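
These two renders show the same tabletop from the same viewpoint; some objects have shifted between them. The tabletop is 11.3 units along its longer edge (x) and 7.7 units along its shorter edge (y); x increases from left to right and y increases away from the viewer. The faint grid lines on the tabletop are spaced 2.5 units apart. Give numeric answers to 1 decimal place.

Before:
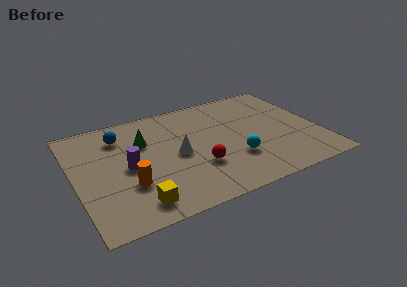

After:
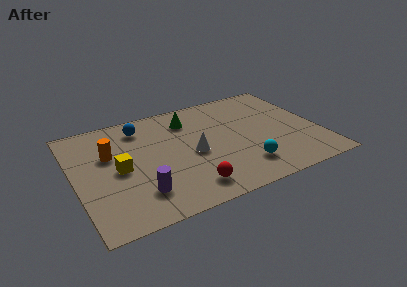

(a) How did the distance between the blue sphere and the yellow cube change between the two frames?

-1.9

The distance was about 4.8 in the first image and 2.9 in the second, so they moved 1.9 units closer together.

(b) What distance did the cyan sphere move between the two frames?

0.8

The cyan sphere moved from about (7.2, 2.4) to (7.5, 1.7), a distance of √(0.3² + 0.7²) ≈ 0.8.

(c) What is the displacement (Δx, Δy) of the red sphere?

(-0.6, -1.2)

The red sphere started near (5.5, 2.5) and ended near (4.9, 1.3).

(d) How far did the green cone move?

2.3

The green cone was near (3.3, 5.2) before and (5.5, 6.0) after, so it travelled √(2.2² + 0.8²) ≈ 2.3 units.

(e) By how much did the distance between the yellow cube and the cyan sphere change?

+1.0

Before: roughly 4.9 units apart; after: 5.9. That's 1.0 units further apart.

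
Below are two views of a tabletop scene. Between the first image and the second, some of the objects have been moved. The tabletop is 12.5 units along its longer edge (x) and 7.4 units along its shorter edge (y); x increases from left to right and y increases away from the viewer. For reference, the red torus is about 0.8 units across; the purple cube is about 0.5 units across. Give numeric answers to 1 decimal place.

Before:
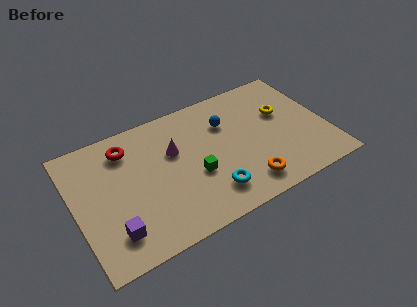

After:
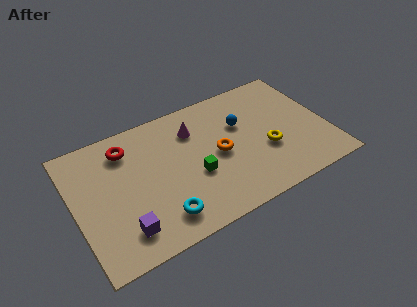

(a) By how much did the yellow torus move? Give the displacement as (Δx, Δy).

(-1.1, -1.8)

The yellow torus was at about (10.5, 4.6) and moved to about (9.4, 2.8).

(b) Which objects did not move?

the green cube and the red torus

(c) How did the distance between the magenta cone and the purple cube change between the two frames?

+1.1

Before: roughly 4.6 units apart; after: 5.7. That's 1.1 units further apart.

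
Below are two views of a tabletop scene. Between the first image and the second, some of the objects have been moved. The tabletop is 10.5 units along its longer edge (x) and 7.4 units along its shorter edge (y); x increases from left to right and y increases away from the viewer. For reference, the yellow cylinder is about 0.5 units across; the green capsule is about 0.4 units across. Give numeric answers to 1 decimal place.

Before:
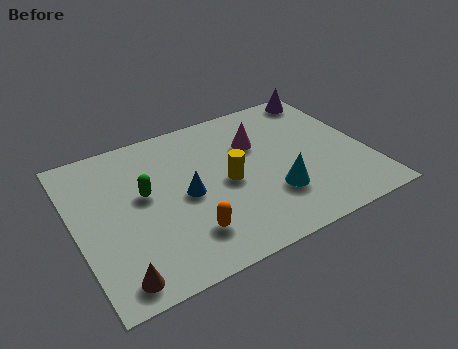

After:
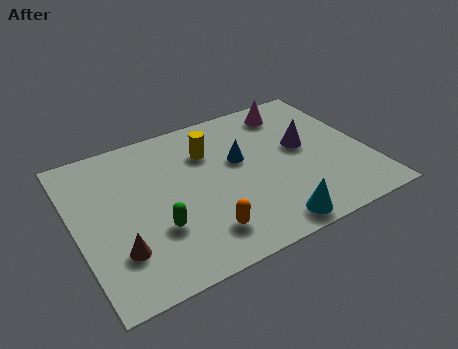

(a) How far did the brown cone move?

1.1

From (1.1, 0.9) to (1.3, 2.0), the brown cone covered √(0.2² + 1.1²) ≈ 1.1 units.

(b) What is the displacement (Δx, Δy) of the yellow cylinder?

(-0.4, 1.8)

The yellow cylinder was at about (5.4, 3.5) and moved to about (5.0, 5.3).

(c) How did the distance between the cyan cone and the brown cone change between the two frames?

-0.6

They were about 5.9 units apart before and 5.3 after — 0.6 units closer together.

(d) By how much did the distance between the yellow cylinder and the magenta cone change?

+1.3

The distance was about 2.0 in the first image and 3.3 in the second, so they moved 1.3 units further apart.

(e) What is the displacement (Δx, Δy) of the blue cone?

(2.1, 0.9)

The blue cone was at about (3.9, 3.5) and moved to about (6.0, 4.4).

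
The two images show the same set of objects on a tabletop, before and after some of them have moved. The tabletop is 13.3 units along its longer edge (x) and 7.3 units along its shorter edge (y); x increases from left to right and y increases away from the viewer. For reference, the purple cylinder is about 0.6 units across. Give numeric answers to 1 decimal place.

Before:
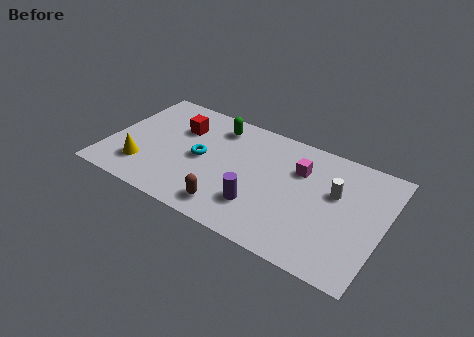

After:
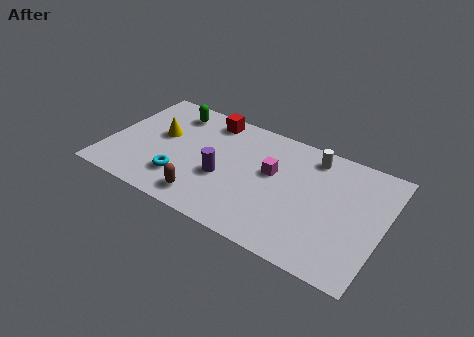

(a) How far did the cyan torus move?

1.8

The cyan torus moved from about (4.5, 3.6) to (3.8, 1.9), a distance of √(0.7² + 1.7²) ≈ 1.8.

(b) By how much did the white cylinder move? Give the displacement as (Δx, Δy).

(-1.3, 1.7)

The white cylinder started near (10.9, 4.5) and ended near (9.6, 6.2).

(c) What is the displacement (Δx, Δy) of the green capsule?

(-2.2, 0.0)

The green capsule started near (4.9, 6.0) and ended near (2.7, 6.0).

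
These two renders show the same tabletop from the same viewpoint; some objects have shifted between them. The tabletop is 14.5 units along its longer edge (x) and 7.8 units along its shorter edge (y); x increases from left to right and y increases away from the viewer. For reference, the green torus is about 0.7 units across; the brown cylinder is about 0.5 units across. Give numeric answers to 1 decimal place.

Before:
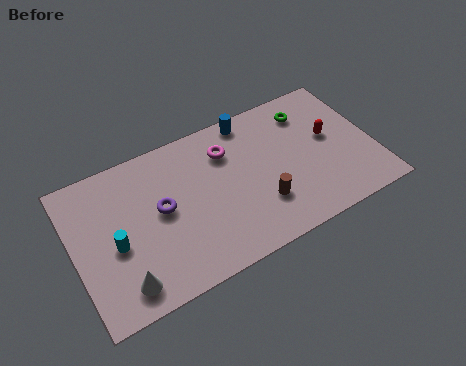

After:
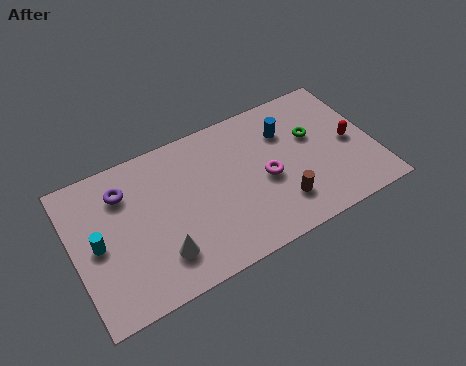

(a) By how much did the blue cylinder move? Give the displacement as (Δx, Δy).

(1.6, -1.4)

The blue cylinder was at about (8.9, 7.0) and moved to about (10.5, 5.6).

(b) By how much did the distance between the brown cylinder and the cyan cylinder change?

+1.8

The distance was about 7.0 in the first image and 8.8 in the second, so they moved 1.8 units further apart.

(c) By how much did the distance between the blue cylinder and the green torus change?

-1.5

They were about 2.9 units apart before and 1.4 after — 1.5 units closer together.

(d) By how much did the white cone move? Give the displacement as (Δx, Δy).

(1.9, 0.6)

The white cone started near (2.0, 1.3) and ended near (3.9, 1.9).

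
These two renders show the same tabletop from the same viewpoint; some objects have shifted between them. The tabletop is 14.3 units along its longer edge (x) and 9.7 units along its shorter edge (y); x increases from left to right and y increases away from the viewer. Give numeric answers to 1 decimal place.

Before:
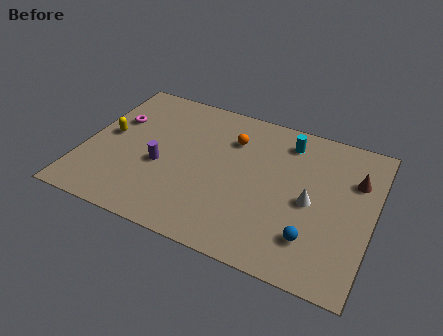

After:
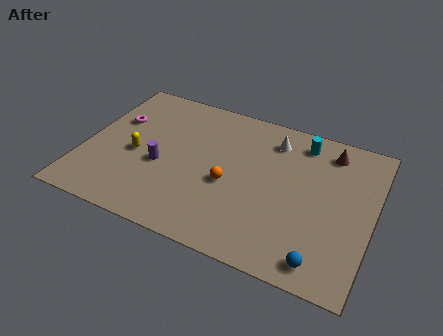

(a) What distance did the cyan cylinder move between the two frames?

0.7

The cyan cylinder was near (9.8, 8.0) before and (10.5, 8.2) after, so it travelled √(0.7² + 0.2²) ≈ 0.7 units.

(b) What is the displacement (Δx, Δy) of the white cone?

(-2.2, 3.3)

The white cone was at about (11.3, 4.5) and moved to about (9.1, 7.8).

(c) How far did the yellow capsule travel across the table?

1.7

The yellow capsule was near (1.1, 5.1) before and (2.6, 4.3) after, so it travelled √(1.5² + 0.8²) ≈ 1.7 units.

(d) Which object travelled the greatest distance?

the white cone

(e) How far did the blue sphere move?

1.3

The blue sphere was near (11.6, 2.3) before and (12.2, 1.2) after, so it travelled √(0.6² + 1.1²) ≈ 1.3 units.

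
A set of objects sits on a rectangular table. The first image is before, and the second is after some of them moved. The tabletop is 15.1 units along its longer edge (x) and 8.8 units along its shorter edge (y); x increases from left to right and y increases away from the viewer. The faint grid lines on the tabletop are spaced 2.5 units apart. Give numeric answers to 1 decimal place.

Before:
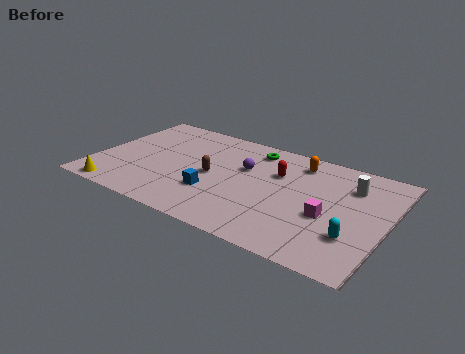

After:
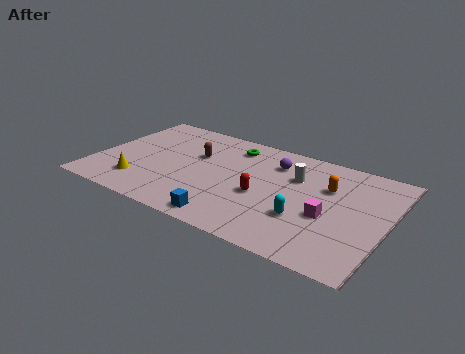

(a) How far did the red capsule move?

2.3

The red capsule moved from about (9.3, 5.9) to (8.8, 3.7), a distance of √(0.5² + 2.2²) ≈ 2.3.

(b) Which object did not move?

the magenta cube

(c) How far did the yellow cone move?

1.6

The yellow cone moved from about (1.6, 0.8) to (2.6, 2.0), a distance of √(1.0² + 1.2²) ≈ 1.6.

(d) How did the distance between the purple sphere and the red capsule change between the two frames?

+1.3

They were about 1.7 units apart before and 3.0 after — 1.3 units further apart.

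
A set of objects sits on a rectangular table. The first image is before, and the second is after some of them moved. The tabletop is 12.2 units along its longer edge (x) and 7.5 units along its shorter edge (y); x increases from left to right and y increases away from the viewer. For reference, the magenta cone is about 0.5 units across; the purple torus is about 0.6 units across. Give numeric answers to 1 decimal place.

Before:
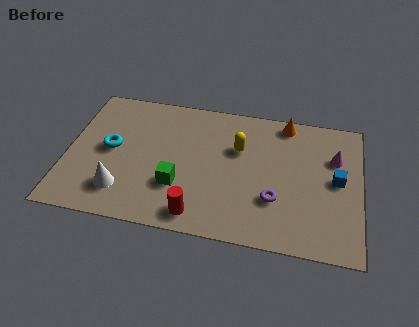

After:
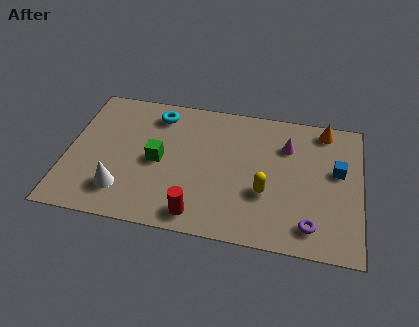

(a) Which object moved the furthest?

the cyan torus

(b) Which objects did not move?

the red cylinder and the white cone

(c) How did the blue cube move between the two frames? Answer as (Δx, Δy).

(0.0, 0.5)

The blue cube was at about (11.2, 3.9) and moved to about (11.2, 4.4).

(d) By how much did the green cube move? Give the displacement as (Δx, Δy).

(-0.9, 1.2)

From the two frames, the green cube sits at roughly (4.7, 2.4) before and (3.8, 3.6) after.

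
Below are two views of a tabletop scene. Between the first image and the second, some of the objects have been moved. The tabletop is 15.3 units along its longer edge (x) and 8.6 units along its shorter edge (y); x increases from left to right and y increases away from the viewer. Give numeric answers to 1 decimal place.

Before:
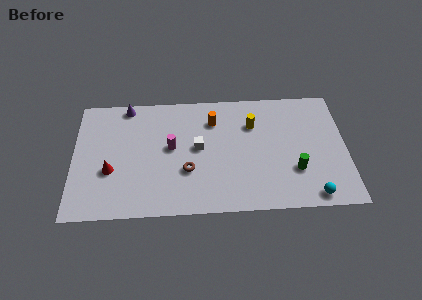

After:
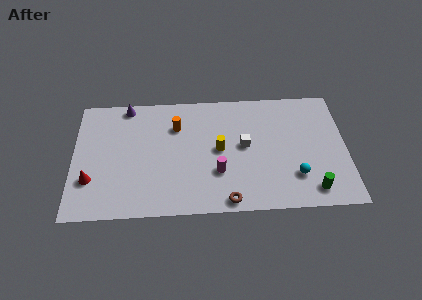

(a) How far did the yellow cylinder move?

2.5

The yellow cylinder moved from about (10.1, 6.1) to (8.2, 4.4), a distance of √(1.9² + 1.7²) ≈ 2.5.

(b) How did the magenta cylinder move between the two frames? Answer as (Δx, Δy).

(2.6, -1.9)

The magenta cylinder was at about (5.5, 4.7) and moved to about (8.1, 2.8).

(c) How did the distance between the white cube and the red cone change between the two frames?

+3.7

Before: roughly 5.1 units apart; after: 8.8. That's 3.7 units further apart.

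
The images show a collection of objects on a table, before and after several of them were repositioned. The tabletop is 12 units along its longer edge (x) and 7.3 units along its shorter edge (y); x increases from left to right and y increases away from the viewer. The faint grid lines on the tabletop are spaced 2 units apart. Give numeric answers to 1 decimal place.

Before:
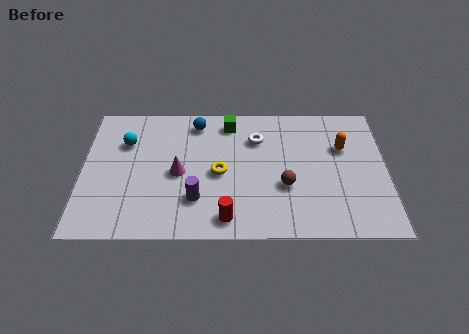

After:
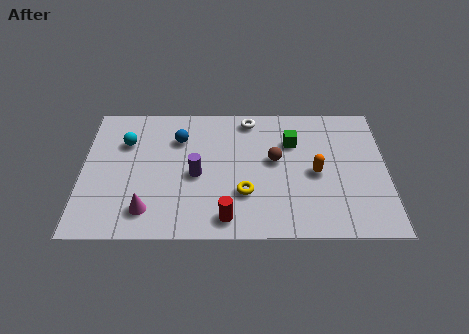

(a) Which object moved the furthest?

the green cube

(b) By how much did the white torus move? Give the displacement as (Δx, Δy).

(-0.3, 1.1)

The white torus was at about (6.9, 5.3) and moved to about (6.6, 6.4).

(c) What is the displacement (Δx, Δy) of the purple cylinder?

(0.0, 1.3)

The purple cylinder was at about (4.5, 2.0) and moved to about (4.5, 3.3).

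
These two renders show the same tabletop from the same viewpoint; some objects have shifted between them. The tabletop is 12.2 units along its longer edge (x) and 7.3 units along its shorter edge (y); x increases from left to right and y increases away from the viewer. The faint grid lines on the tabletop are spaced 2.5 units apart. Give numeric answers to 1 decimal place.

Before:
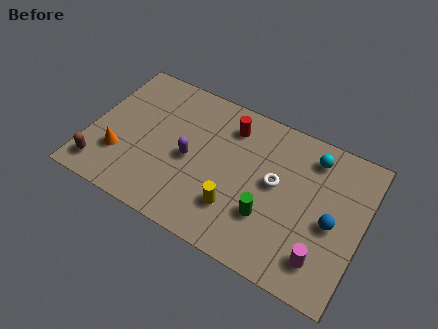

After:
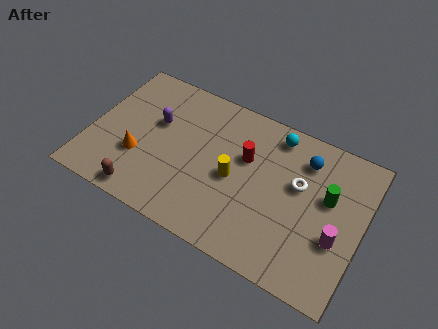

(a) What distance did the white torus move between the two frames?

1.1

The white torus moved from about (8.3, 4.0) to (9.3, 4.4), a distance of √(1.0² + 0.4²) ≈ 1.1.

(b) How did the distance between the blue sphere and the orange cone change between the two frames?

-1.7

The distance was about 9.5 in the first image and 7.8 in the second, so they moved 1.7 units closer together.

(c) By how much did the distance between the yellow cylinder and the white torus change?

+0.5

They were about 2.5 units apart before and 3.0 after — 0.5 units further apart.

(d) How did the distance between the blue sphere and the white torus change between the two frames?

-1.4

The distance was about 2.7 in the first image and 1.3 in the second, so they moved 1.4 units closer together.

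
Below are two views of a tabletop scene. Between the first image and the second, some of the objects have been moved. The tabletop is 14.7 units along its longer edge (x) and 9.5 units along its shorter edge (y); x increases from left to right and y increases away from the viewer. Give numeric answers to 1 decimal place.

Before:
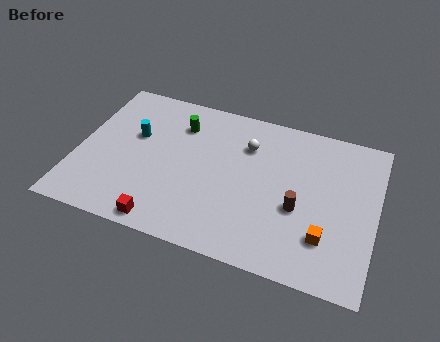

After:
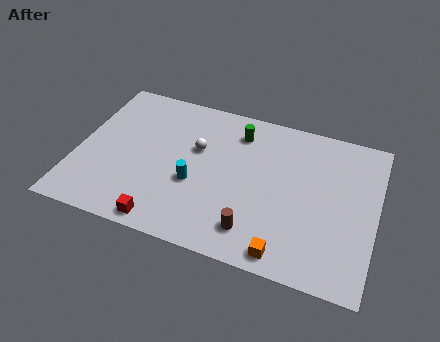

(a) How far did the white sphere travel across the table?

2.6

The white sphere moved from about (8.2, 6.9) to (5.8, 5.9), a distance of √(2.4² + 1.0²) ≈ 2.6.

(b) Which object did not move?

the red cube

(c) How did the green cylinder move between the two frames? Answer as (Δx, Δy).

(2.9, 0.4)

The green cylinder started near (4.8, 7.2) and ended near (7.7, 7.6).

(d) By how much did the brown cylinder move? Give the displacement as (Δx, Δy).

(-2.0, -2.0)

The brown cylinder was at about (11.0, 3.8) and moved to about (9.0, 1.8).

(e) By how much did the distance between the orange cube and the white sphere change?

+0.8

Before: roughly 6.1 units apart; after: 6.9. That's 0.8 units further apart.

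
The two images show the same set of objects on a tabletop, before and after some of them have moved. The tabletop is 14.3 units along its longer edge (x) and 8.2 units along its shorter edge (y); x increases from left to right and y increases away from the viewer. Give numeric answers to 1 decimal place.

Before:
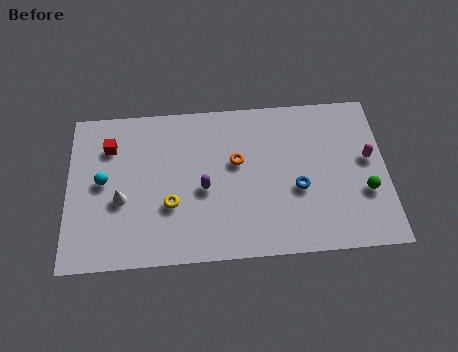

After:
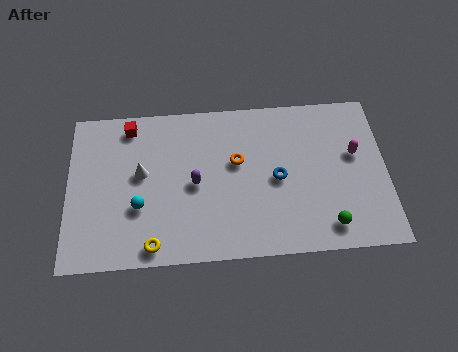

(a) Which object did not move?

the orange torus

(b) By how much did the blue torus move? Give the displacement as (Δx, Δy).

(-0.9, 0.6)

From the two frames, the blue torus sits at roughly (10.3, 3.3) before and (9.4, 3.9) after.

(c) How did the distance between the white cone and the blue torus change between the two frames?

-1.8

The distance was about 7.9 in the first image and 6.1 in the second, so they moved 1.8 units closer together.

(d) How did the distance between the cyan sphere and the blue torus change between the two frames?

-2.5

The distance was about 8.8 in the first image and 6.3 in the second, so they moved 2.5 units closer together.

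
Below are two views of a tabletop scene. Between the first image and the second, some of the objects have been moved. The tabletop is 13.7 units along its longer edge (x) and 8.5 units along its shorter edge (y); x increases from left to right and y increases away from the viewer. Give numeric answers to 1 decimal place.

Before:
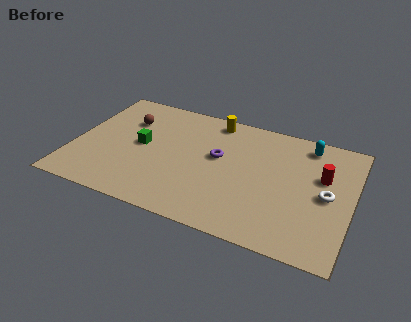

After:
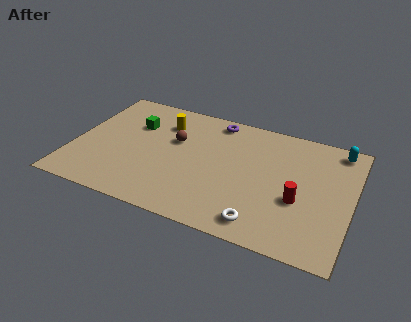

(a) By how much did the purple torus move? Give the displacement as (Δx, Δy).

(-0.4, 2.6)

The purple torus was at about (7.1, 4.9) and moved to about (6.7, 7.5).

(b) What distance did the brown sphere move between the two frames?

2.6

From (2.4, 6.0) to (4.9, 5.3), the brown sphere covered √(2.5² + 0.7²) ≈ 2.6 units.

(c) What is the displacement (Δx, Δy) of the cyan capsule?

(1.5, 0.2)

The cyan capsule was at about (11.3, 7.3) and moved to about (12.8, 7.5).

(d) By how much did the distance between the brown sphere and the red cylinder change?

-3.2

They were about 9.8 units apart before and 6.6 after — 3.2 units closer together.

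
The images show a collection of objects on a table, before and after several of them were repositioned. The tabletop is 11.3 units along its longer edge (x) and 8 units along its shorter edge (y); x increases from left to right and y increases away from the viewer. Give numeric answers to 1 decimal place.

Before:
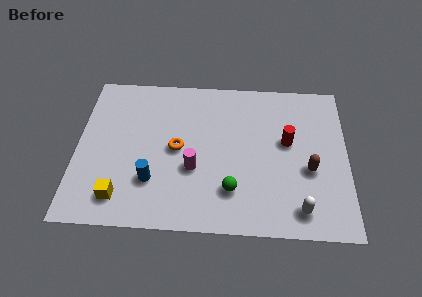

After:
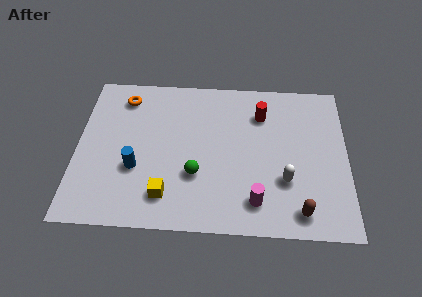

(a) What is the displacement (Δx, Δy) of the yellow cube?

(1.9, 0.2)

The yellow cube was at about (1.9, 1.4) and moved to about (3.8, 1.6).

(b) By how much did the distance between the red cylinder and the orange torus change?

+1.2

Before: roughly 4.6 units apart; after: 5.8. That's 1.2 units further apart.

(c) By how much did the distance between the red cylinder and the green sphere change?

+0.8

Before: roughly 3.5 units apart; after: 4.3. That's 0.8 units further apart.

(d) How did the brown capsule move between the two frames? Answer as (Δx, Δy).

(-0.4, -2.1)

From the two frames, the brown capsule sits at roughly (9.7, 3.2) before and (9.3, 1.1) after.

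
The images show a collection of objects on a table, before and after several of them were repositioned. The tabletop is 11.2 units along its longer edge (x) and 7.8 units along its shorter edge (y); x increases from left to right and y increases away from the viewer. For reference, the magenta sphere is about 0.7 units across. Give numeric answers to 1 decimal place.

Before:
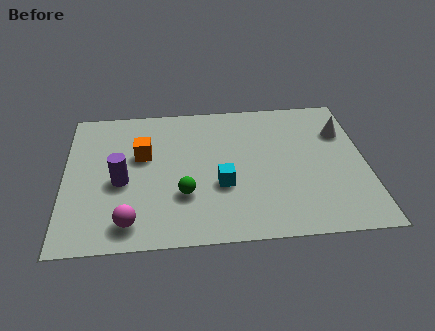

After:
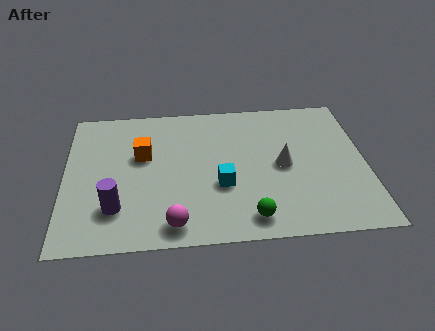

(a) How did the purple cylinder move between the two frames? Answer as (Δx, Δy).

(-0.2, -1.4)

The purple cylinder was at about (2.1, 3.4) and moved to about (1.9, 2.0).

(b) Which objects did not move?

the orange cube and the cyan cube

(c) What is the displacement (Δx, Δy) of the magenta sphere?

(1.6, -0.2)

The magenta sphere started near (2.4, 1.2) and ended near (4.0, 1.0).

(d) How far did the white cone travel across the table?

2.9

The white cone moved from about (10.4, 5.5) to (8.1, 3.8), a distance of √(2.3² + 1.7²) ≈ 2.9.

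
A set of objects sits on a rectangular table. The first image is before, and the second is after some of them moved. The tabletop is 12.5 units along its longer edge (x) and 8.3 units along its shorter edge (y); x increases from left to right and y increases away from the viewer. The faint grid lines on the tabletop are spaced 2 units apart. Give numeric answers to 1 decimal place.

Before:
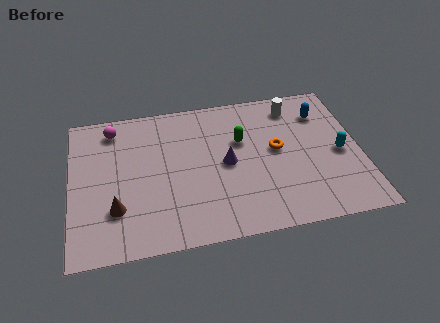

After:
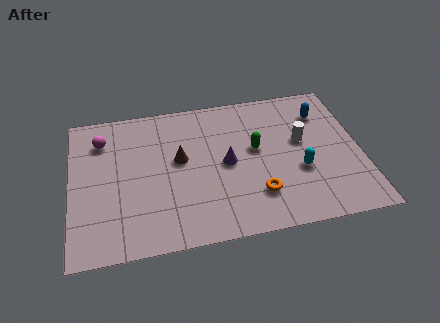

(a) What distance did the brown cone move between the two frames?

3.6

The brown cone moved from about (1.9, 2.4) to (4.7, 4.7), a distance of √(2.8² + 2.3²) ≈ 3.6.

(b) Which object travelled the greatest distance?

the brown cone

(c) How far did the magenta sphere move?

0.8

The magenta sphere moved from about (1.9, 7.0) to (1.4, 6.4), a distance of √(0.5² + 0.6²) ≈ 0.8.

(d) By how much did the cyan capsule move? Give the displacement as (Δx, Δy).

(-1.8, -0.7)

From the two frames, the cyan capsule sits at roughly (11.6, 3.8) before and (9.8, 3.1) after.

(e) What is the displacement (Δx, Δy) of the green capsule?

(0.6, -0.6)

From the two frames, the green capsule sits at roughly (7.4, 5.3) before and (8.0, 4.7) after.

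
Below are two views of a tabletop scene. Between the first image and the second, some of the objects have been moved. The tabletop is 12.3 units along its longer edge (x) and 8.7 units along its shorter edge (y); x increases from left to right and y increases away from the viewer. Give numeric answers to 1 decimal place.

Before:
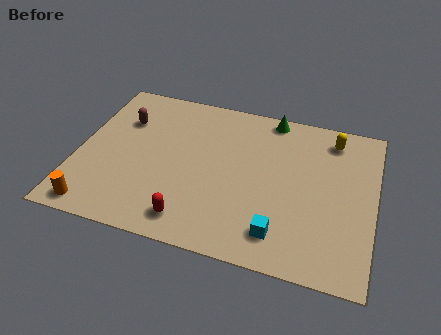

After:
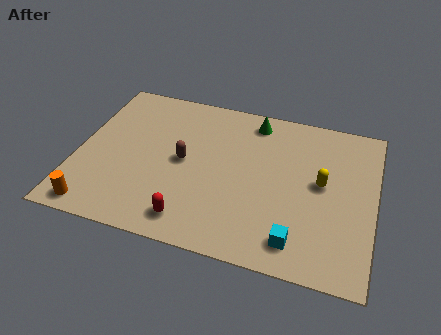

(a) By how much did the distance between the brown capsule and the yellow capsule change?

-3.1

They were about 8.8 units apart before and 5.7 after — 3.1 units closer together.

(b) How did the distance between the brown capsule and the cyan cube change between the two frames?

-2.5

Before: roughly 8.2 units apart; after: 5.7. That's 2.5 units closer together.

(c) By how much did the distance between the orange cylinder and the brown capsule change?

-0.4

They were about 5.2 units apart before and 4.8 after — 0.4 units closer together.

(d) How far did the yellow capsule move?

2.6

The yellow capsule moved from about (10.4, 7.3) to (10.1, 4.7), a distance of √(0.3² + 2.6²) ≈ 2.6.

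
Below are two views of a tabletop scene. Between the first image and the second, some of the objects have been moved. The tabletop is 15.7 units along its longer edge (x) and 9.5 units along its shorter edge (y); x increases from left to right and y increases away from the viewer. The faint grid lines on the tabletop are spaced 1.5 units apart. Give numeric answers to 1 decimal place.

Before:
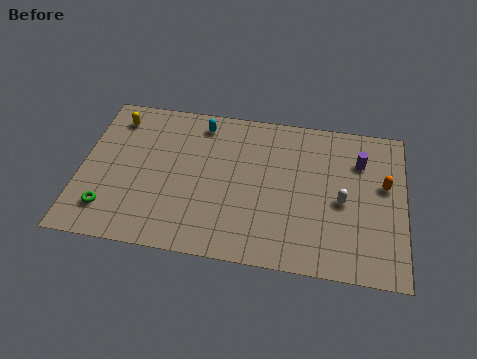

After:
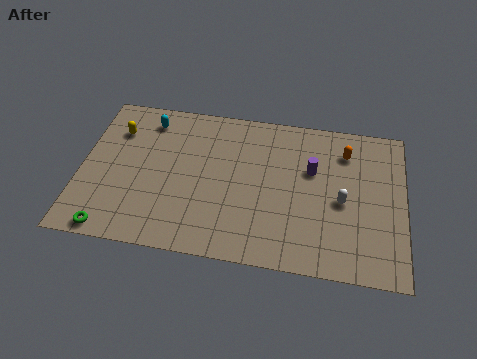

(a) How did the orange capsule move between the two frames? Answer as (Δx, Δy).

(-1.9, 1.8)

The orange capsule started near (14.7, 5.6) and ended near (12.8, 7.4).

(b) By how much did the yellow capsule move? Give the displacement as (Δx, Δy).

(0.1, -0.8)

The yellow capsule was at about (1.5, 7.8) and moved to about (1.6, 7.0).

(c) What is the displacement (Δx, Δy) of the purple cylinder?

(-2.3, -0.9)

From the two frames, the purple cylinder sits at roughly (13.5, 6.9) before and (11.2, 6.0) after.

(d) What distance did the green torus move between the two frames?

1.2

The green torus moved from about (1.5, 2.0) to (1.7, 0.8), a distance of √(0.2² + 1.2²) ≈ 1.2.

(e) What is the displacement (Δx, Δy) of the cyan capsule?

(-2.6, -0.2)

From the two frames, the cyan capsule sits at roughly (5.7, 8.1) before and (3.1, 7.9) after.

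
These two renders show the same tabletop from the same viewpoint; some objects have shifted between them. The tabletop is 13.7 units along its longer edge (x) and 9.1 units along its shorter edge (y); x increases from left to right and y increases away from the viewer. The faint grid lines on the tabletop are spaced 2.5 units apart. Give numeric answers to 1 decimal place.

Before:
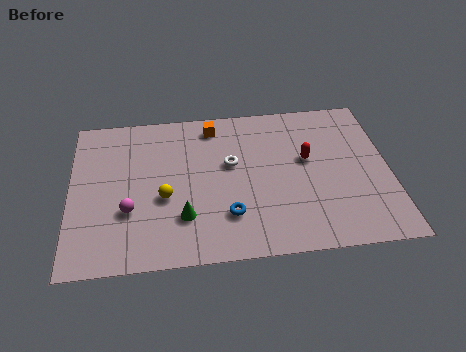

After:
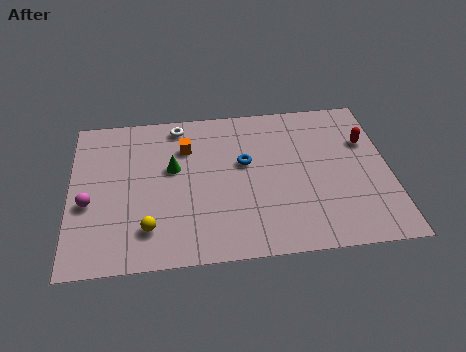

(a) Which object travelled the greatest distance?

the white torus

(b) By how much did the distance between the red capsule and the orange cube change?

+3.1

They were about 4.7 units apart before and 7.8 after — 3.1 units further apart.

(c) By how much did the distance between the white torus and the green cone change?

-1.0

The distance was about 3.6 in the first image and 2.6 in the second, so they moved 1.0 units closer together.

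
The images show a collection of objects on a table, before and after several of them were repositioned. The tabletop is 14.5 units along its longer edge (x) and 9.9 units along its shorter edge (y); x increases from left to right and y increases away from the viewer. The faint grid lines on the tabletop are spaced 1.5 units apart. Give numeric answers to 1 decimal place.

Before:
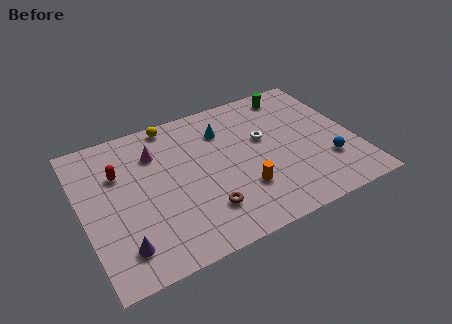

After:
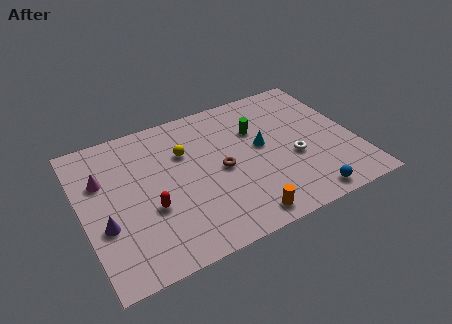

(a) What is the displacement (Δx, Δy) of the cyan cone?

(1.8, -2.0)

The cyan cone started near (7.8, 7.4) and ended near (9.6, 5.4).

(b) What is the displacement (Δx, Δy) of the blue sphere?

(-1.5, -1.9)

The blue sphere was at about (12.8, 2.9) and moved to about (11.3, 1.0).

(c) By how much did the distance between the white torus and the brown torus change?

-1.2

They were about 5.1 units apart before and 3.9 after — 1.2 units closer together.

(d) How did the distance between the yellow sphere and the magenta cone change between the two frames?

+2.4

Before: roughly 2.0 units apart; after: 4.4. That's 2.4 units further apart.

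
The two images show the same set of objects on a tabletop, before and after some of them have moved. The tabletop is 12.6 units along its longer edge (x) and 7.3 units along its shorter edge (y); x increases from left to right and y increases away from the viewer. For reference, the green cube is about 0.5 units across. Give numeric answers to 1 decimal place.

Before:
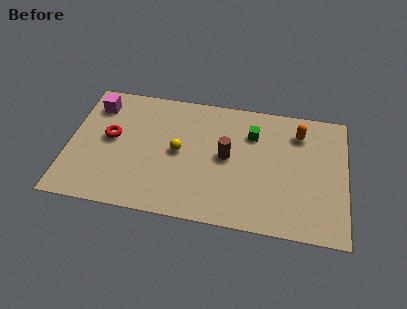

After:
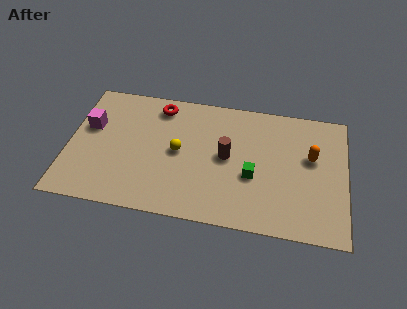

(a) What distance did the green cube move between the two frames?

2.4

The green cube was near (8.3, 5.3) before and (8.4, 2.9) after, so it travelled √(0.1² + 2.4²) ≈ 2.4 units.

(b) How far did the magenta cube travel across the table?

1.3

From (1.1, 5.8) to (0.9, 4.5), the magenta cube covered √(0.2² + 1.3²) ≈ 1.3 units.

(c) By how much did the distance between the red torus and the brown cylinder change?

-1.3

The distance was about 5.3 in the first image and 4.0 in the second, so they moved 1.3 units closer together.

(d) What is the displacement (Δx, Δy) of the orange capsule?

(0.6, -1.3)

From the two frames, the orange capsule sits at roughly (10.4, 5.7) before and (11.0, 4.4) after.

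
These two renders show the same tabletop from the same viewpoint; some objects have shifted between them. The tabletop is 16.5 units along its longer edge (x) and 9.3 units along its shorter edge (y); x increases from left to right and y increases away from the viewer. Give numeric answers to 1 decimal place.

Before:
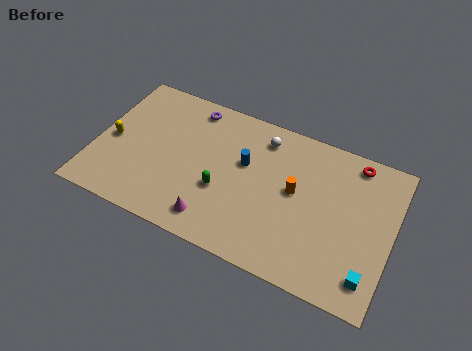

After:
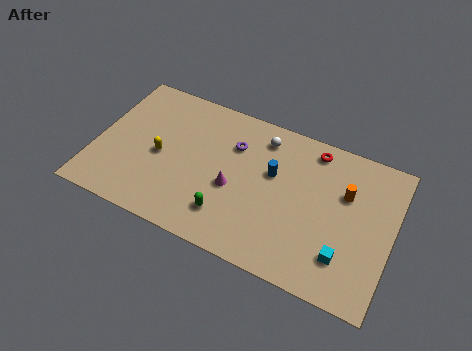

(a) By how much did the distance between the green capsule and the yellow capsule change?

-1.7

They were about 6.4 units apart before and 4.7 after — 1.7 units closer together.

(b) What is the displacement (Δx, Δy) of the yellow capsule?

(2.7, 0.0)

The yellow capsule was at about (0.9, 4.3) and moved to about (3.6, 4.3).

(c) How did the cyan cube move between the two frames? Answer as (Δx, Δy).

(-1.4, 0.6)

From the two frames, the cyan cube sits at roughly (15.5, 1.7) before and (14.1, 2.3) after.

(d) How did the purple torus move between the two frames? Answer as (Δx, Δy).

(2.6, -1.5)

From the two frames, the purple torus sits at roughly (4.9, 8.1) before and (7.5, 6.6) after.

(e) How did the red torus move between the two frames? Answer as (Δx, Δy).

(-2.3, -0.1)

The red torus was at about (14.1, 8.2) and moved to about (11.8, 8.1).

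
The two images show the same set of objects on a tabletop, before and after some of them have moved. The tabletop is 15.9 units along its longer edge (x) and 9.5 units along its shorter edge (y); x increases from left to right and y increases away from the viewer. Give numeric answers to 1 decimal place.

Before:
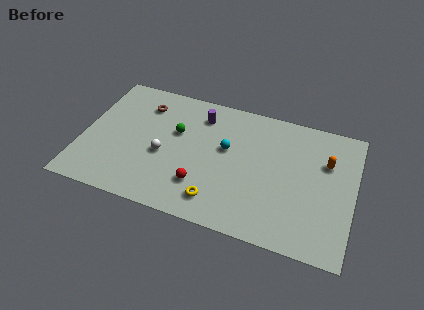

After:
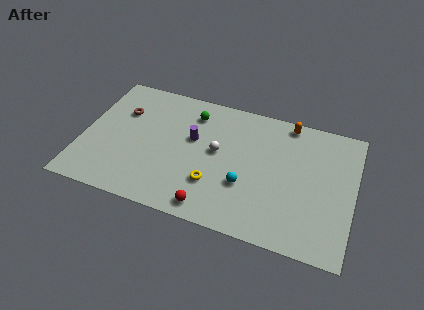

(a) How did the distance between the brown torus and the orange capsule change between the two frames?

-1.0

They were about 10.9 units apart before and 9.9 after — 1.0 units closer together.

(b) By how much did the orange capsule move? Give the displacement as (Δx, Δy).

(-2.4, 2.2)

The orange capsule started near (14.2, 6.4) and ended near (11.8, 8.6).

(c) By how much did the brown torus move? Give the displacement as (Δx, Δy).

(-1.2, -0.9)

The brown torus was at about (3.3, 7.4) and moved to about (2.1, 6.5).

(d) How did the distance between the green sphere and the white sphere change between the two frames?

+0.9

The distance was about 2.0 in the first image and 2.9 in the second, so they moved 0.9 units further apart.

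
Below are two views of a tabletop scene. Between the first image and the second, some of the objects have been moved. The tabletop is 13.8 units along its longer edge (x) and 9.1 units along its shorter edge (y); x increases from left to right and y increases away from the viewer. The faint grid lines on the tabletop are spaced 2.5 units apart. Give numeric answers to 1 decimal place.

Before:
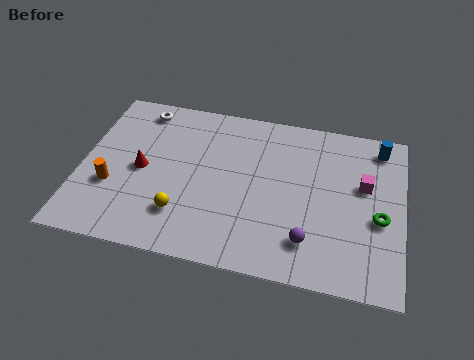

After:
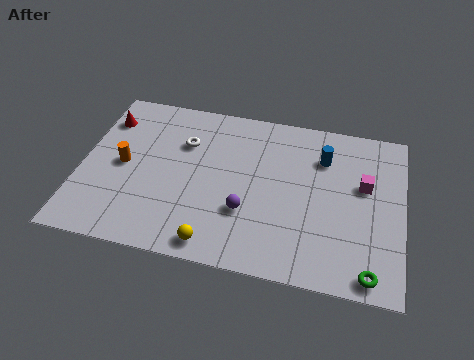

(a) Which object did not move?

the magenta cube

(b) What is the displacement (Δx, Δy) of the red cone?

(-1.8, 2.6)

From the two frames, the red cone sits at roughly (2.6, 4.4) before and (0.8, 7.0) after.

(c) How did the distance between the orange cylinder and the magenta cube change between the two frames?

-0.6

They were about 10.9 units apart before and 10.3 after — 0.6 units closer together.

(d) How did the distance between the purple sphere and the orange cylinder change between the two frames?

-3.0

The distance was about 8.6 in the first image and 5.6 in the second, so they moved 3.0 units closer together.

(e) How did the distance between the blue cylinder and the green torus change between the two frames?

+2.2

They were about 4.0 units apart before and 6.2 after — 2.2 units further apart.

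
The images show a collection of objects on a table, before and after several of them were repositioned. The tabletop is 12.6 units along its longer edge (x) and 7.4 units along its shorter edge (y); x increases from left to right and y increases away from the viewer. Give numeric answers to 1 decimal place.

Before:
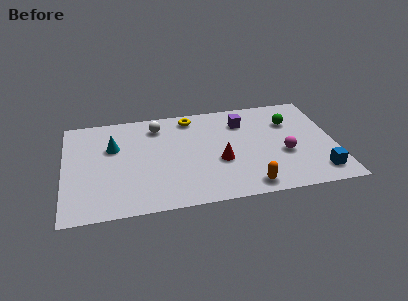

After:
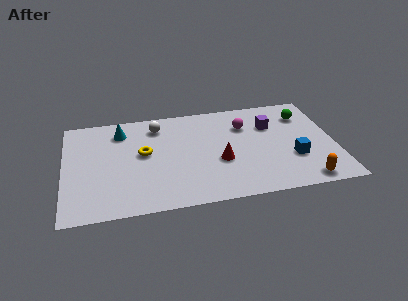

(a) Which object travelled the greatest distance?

the yellow torus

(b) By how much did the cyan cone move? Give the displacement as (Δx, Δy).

(0.4, 1.1)

From the two frames, the cyan cone sits at roughly (2.3, 4.8) before and (2.7, 5.9) after.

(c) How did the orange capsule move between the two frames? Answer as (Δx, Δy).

(2.6, -0.1)

From the two frames, the orange capsule sits at roughly (8.4, 0.9) before and (11.0, 0.8) after.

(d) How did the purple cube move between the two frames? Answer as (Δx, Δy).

(1.3, -0.5)

From the two frames, the purple cube sits at roughly (8.4, 5.6) before and (9.7, 5.1) after.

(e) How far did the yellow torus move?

3.3

The yellow torus moved from about (6.0, 6.4) to (3.7, 4.1), a distance of √(2.3² + 2.3²) ≈ 3.3.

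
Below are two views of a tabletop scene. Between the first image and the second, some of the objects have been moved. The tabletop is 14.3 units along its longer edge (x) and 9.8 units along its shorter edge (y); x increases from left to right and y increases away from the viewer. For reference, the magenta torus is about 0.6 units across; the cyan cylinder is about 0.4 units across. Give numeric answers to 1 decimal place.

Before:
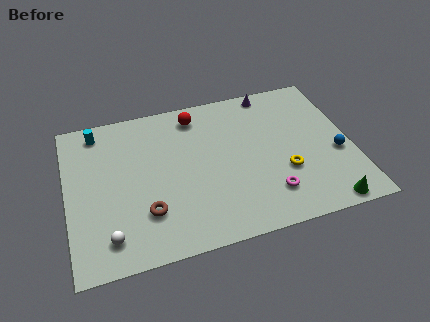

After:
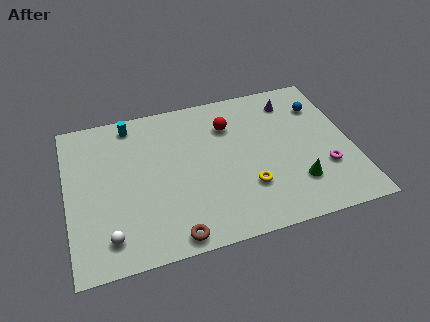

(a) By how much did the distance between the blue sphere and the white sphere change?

+0.6

Before: roughly 11.8 units apart; after: 12.4. That's 0.6 units further apart.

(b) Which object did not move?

the white sphere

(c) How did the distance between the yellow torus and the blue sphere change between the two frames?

+3.3

The distance was about 2.7 in the first image and 6.0 in the second, so they moved 3.3 units further apart.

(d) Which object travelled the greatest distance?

the blue sphere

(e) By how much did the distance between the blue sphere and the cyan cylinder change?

-3.0

The distance was about 12.7 in the first image and 9.7 in the second, so they moved 3.0 units closer together.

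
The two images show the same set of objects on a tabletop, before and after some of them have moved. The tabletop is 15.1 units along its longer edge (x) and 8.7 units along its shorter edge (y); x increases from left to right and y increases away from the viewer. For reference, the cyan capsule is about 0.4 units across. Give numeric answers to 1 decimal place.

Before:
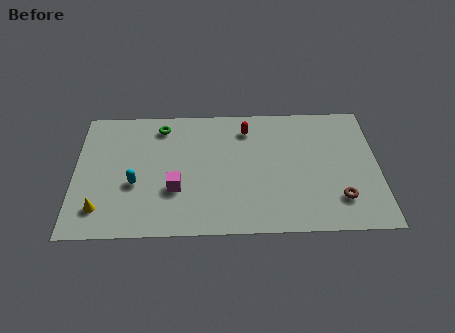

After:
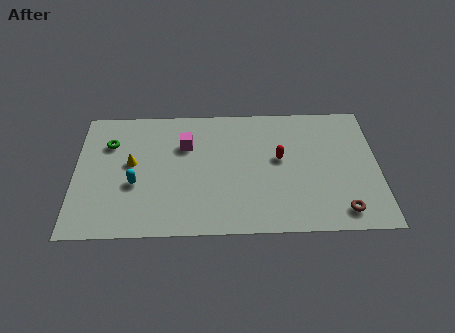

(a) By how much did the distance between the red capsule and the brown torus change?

-2.0

Before: roughly 6.7 units apart; after: 4.7. That's 2.0 units closer together.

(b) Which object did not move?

the cyan capsule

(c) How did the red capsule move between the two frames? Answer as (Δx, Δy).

(1.6, -2.1)

The red capsule started near (8.6, 7.0) and ended near (10.2, 4.9).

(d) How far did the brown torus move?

0.8

The brown torus moved from about (13.1, 2.1) to (13.2, 1.3), a distance of √(0.1² + 0.8²) ≈ 0.8.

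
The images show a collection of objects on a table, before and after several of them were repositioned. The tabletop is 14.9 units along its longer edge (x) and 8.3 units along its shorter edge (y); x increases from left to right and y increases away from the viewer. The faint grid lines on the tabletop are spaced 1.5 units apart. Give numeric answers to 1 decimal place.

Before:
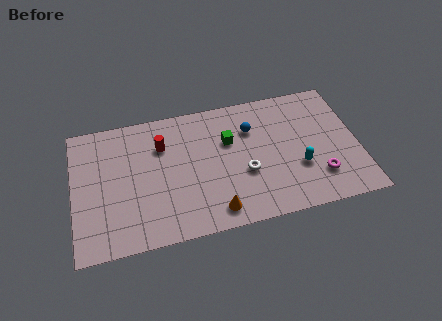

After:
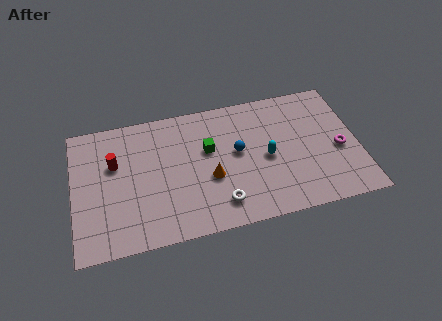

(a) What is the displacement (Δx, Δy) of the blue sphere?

(-0.8, -1.3)

The blue sphere was at about (9.4, 5.9) and moved to about (8.6, 4.6).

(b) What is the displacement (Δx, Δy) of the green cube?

(-1.1, -0.3)

The green cube was at about (8.2, 5.4) and moved to about (7.1, 5.1).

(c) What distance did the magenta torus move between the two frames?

1.9

The magenta torus was near (12.7, 2.1) before and (13.9, 3.6) after, so it travelled √(1.2² + 1.5²) ≈ 1.9 units.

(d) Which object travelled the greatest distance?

the red cylinder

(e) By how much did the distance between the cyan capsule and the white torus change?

+0.7

The distance was about 2.8 in the first image and 3.5 in the second, so they moved 0.7 units further apart.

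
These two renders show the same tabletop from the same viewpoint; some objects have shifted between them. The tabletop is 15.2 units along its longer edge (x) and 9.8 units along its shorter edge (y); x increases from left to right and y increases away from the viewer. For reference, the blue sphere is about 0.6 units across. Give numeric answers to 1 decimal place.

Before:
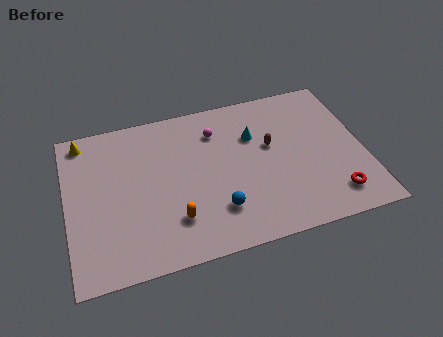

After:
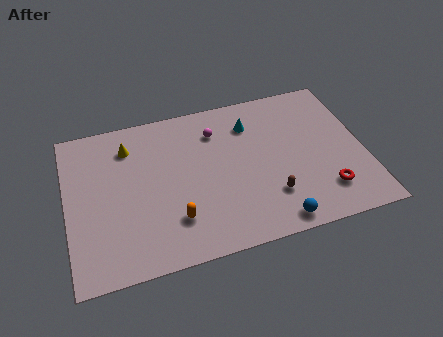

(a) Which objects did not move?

the orange capsule and the magenta sphere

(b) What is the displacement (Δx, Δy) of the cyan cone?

(-0.1, 0.8)

The cyan cone started near (9.7, 6.7) and ended near (9.6, 7.5).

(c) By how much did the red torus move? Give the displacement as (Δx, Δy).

(-0.4, 0.4)

The red torus was at about (13.4, 1.8) and moved to about (13.0, 2.2).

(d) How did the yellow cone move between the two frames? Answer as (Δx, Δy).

(2.3, -1.0)

The yellow cone was at about (1.0, 8.7) and moved to about (3.3, 7.7).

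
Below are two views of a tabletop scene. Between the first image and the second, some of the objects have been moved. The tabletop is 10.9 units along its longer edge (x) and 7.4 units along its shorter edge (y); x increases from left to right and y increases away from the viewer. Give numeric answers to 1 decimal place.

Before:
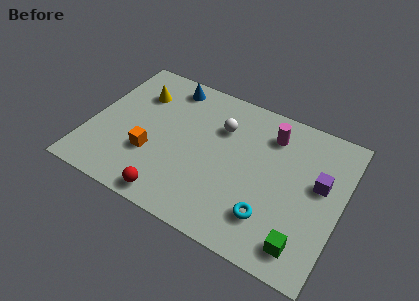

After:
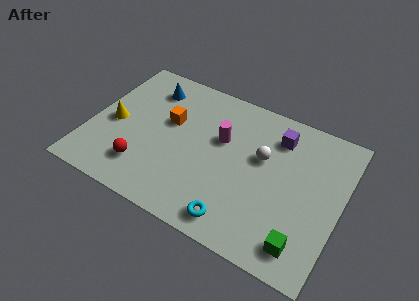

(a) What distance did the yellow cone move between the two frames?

2.2

The yellow cone was near (1.8, 5.4) before and (1.0, 3.4) after, so it travelled √(0.8² + 2.0²) ≈ 2.2 units.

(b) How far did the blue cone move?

0.9

The blue cone was near (3.0, 6.4) before and (2.2, 5.9) after, so it travelled √(0.8² + 0.5²) ≈ 0.9 units.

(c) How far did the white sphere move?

2.0

The white sphere was near (5.5, 5.2) before and (7.4, 4.5) after, so it travelled √(1.9² + 0.7²) ≈ 2.0 units.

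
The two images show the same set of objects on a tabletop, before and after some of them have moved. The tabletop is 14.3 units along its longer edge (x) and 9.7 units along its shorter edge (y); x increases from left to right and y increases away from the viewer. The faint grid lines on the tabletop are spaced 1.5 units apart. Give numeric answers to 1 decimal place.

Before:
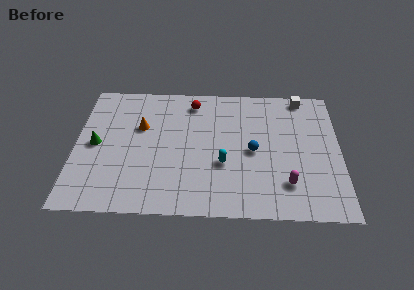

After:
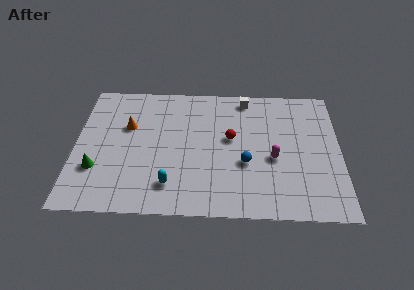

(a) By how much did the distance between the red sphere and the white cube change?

-2.8

Before: roughly 6.0 units apart; after: 3.2. That's 2.8 units closer together.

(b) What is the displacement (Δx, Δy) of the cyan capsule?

(-2.8, -1.6)

From the two frames, the cyan capsule sits at roughly (8.0, 3.6) before and (5.2, 2.0) after.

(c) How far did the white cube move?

3.1

The white cube was near (12.3, 8.8) before and (9.2, 8.6) after, so it travelled √(3.1² + 0.2²) ≈ 3.1 units.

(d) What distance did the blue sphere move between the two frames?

1.0

The blue sphere was near (9.6, 4.6) before and (9.2, 3.7) after, so it travelled √(0.4² + 0.9²) ≈ 1.0 units.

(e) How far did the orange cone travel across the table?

0.7

The orange cone was near (3.5, 6.2) before and (2.8, 6.2) after, so it travelled √(0.7² + 0.0²) ≈ 0.7 units.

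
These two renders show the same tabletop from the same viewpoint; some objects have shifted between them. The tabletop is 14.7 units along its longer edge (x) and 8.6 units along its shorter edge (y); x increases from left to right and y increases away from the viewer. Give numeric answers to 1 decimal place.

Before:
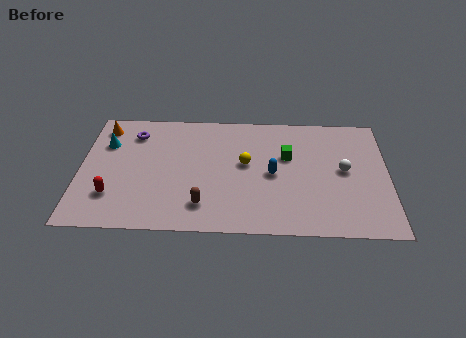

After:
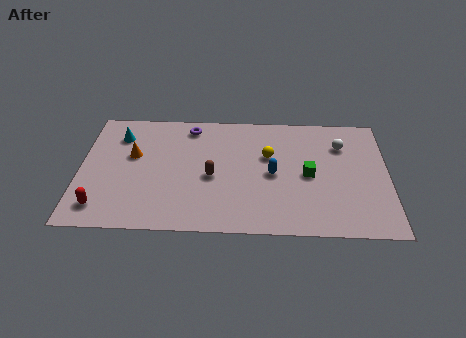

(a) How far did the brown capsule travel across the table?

2.0

The brown capsule was near (5.9, 1.8) before and (6.3, 3.8) after, so it travelled √(0.4² + 2.0²) ≈ 2.0 units.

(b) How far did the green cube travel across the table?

1.6

The green cube moved from about (9.9, 5.4) to (10.9, 4.1), a distance of √(1.0² + 1.3²) ≈ 1.6.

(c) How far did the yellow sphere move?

1.3

The yellow sphere was near (7.9, 4.8) before and (9.0, 5.4) after, so it travelled √(1.1² + 0.6²) ≈ 1.3 units.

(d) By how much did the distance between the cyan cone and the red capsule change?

+1.4

They were about 3.7 units apart before and 5.1 after — 1.4 units further apart.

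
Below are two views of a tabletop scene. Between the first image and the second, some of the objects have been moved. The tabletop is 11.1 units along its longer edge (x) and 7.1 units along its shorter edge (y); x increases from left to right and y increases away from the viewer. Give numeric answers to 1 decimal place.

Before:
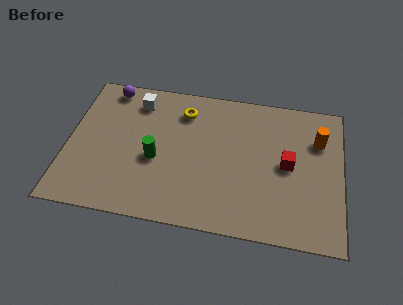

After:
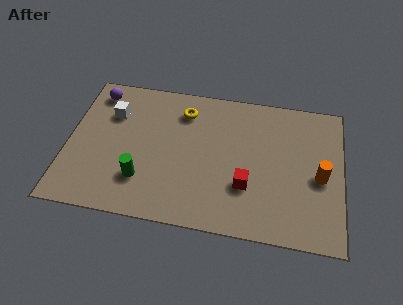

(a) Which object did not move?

the yellow torus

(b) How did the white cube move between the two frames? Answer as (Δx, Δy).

(-1.0, -0.8)

The white cube was at about (2.7, 5.8) and moved to about (1.7, 5.0).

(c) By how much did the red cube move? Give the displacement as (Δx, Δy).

(-1.6, -1.3)

From the two frames, the red cube sits at roughly (8.9, 3.6) before and (7.3, 2.3) after.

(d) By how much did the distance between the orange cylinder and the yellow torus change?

+0.6

They were about 5.5 units apart before and 6.1 after — 0.6 units further apart.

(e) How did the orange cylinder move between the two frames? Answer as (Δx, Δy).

(0.1, -1.8)

The orange cylinder was at about (10.1, 5.0) and moved to about (10.2, 3.2).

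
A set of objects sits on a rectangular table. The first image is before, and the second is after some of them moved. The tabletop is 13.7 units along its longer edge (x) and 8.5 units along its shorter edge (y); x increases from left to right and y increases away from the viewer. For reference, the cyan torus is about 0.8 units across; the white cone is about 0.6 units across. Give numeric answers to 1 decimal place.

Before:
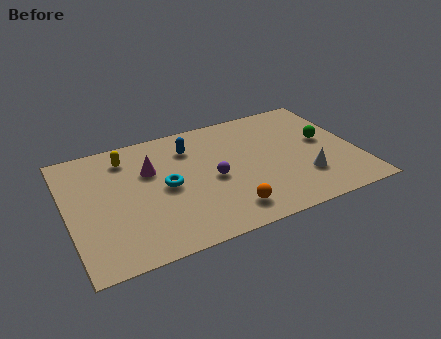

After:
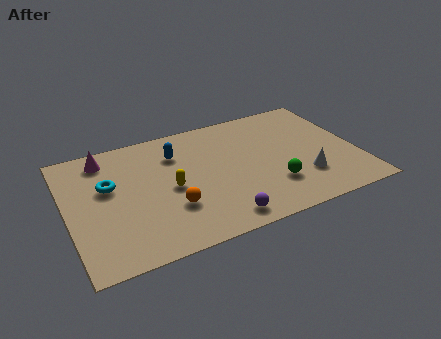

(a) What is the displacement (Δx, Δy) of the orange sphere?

(-2.5, 1.2)

The orange sphere was at about (7.2, 1.5) and moved to about (4.7, 2.7).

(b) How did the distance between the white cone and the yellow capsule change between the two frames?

-2.8

They were about 9.2 units apart before and 6.4 after — 2.8 units closer together.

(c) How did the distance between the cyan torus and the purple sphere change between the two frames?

+4.1

The distance was about 2.2 in the first image and 6.3 in the second, so they moved 4.1 units further apart.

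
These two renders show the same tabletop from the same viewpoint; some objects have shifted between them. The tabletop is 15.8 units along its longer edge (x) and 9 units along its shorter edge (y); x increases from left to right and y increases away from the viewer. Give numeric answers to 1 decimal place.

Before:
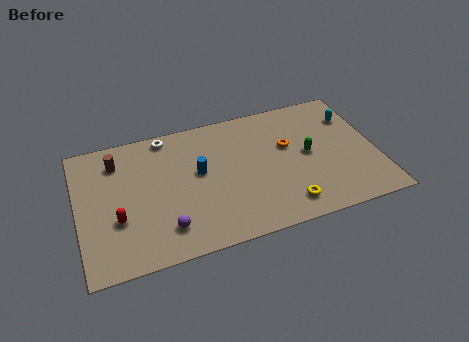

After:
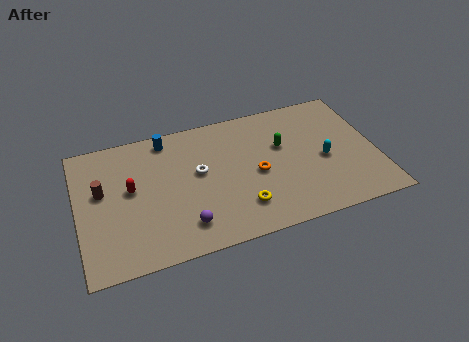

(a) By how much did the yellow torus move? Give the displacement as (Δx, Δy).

(-2.3, 0.6)

The yellow torus started near (10.7, 1.5) and ended near (8.4, 2.1).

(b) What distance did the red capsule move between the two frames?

2.0

The red capsule moved from about (2.0, 3.2) to (2.8, 5.0), a distance of √(0.8² + 1.8²) ≈ 2.0.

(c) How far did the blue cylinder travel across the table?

3.2

From (6.4, 5.1) to (4.9, 7.9), the blue cylinder covered √(1.5² + 2.8²) ≈ 3.2 units.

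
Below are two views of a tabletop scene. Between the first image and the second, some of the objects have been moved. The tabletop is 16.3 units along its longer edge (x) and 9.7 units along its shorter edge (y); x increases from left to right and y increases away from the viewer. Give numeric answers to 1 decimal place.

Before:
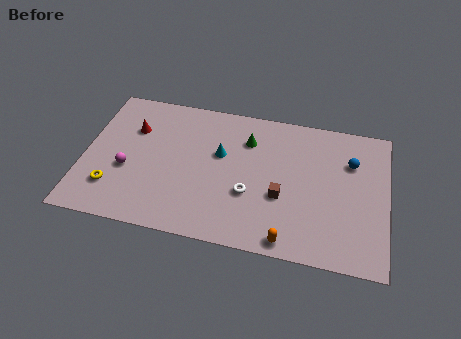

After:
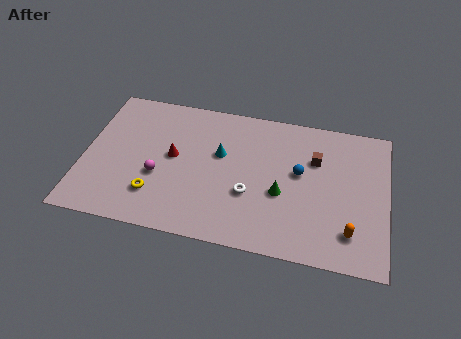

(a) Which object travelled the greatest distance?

the green cone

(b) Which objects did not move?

the cyan cone and the white torus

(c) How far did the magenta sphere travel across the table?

1.7

The magenta sphere moved from about (2.4, 3.8) to (4.1, 3.7), a distance of √(1.7² + 0.1²) ≈ 1.7.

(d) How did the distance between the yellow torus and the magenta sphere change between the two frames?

-0.3

Before: roughly 1.6 units apart; after: 1.3. That's 0.3 units closer together.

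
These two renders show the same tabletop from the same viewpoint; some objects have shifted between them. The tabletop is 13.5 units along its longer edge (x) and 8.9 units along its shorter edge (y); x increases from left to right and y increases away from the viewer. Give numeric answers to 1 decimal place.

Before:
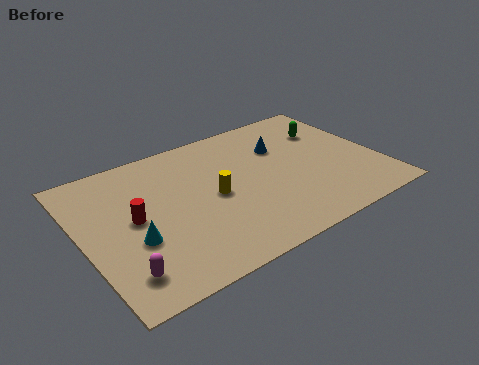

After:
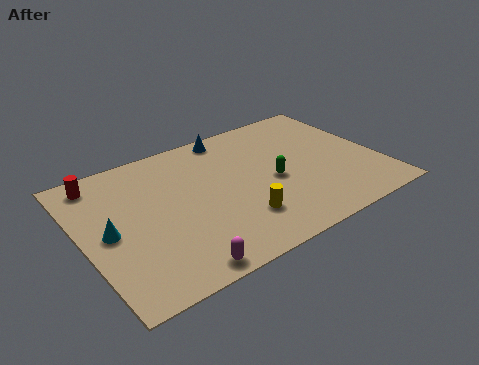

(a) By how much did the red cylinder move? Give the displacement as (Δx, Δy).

(-1.1, 3.1)

The red cylinder started near (2.3, 4.6) and ended near (1.2, 7.7).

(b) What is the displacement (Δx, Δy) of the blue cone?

(-2.1, 1.9)

From the two frames, the blue cone sits at roughly (9.4, 6.1) before and (7.3, 8.0) after.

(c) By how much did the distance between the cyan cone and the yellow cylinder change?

+2.0

They were about 3.9 units apart before and 5.9 after — 2.0 units further apart.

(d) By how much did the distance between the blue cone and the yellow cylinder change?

+1.8

The distance was about 3.9 in the first image and 5.7 in the second, so they moved 1.8 units further apart.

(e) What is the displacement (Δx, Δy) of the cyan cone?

(-1.0, 1.0)

The cyan cone was at about (2.1, 3.3) and moved to about (1.1, 4.3).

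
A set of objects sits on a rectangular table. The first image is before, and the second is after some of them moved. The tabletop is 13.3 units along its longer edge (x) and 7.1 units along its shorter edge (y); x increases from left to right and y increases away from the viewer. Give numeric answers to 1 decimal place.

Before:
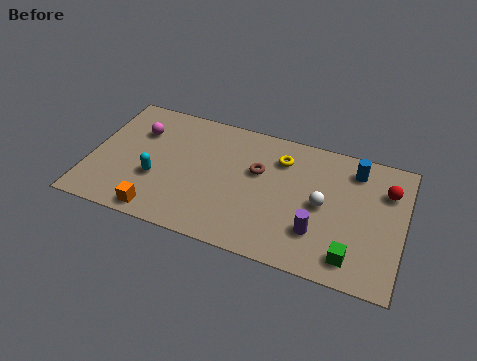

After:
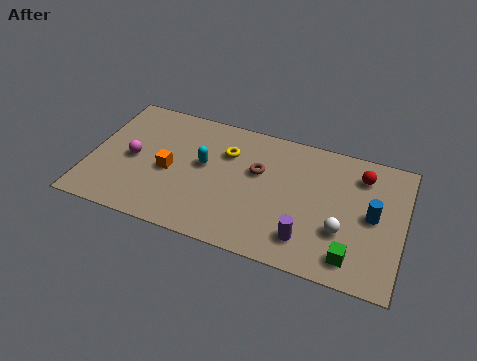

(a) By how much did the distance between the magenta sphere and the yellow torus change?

-1.9

They were about 6.1 units apart before and 4.2 after — 1.9 units closer together.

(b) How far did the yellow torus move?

2.3

From (8.0, 5.4) to (5.7, 5.0), the yellow torus covered √(2.3² + 0.4²) ≈ 2.3 units.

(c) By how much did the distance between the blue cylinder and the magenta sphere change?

+1.0

Before: roughly 9.2 units apart; after: 10.2. That's 1.0 units further apart.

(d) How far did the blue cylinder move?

2.4

From (11.1, 5.8) to (12.0, 3.6), the blue cylinder covered √(0.9² + 2.2²) ≈ 2.4 units.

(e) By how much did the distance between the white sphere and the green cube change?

-1.4

The distance was about 2.7 in the first image and 1.3 in the second, so they moved 1.4 units closer together.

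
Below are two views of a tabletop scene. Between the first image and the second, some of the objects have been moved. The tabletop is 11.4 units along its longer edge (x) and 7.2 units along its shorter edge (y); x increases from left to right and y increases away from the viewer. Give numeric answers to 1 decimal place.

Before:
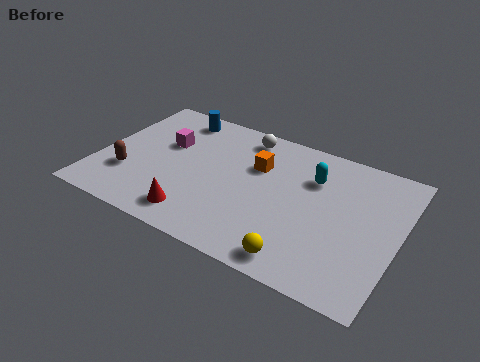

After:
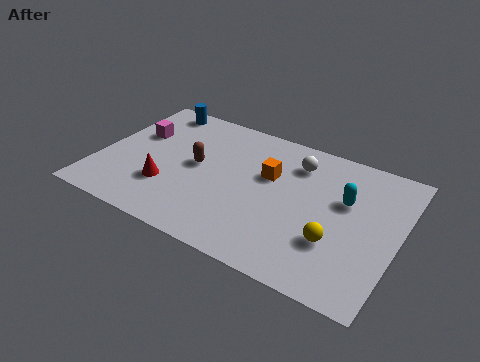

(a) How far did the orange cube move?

0.6

The orange cube moved from about (5.9, 4.8) to (6.4, 4.5), a distance of √(0.5² + 0.3²) ≈ 0.6.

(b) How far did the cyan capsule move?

1.4

From (8.0, 5.1) to (9.3, 4.5), the cyan capsule covered √(1.3² + 0.6²) ≈ 1.4 units.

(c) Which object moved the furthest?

the brown capsule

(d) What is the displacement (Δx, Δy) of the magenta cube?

(-1.2, 0.1)

The magenta cube started near (2.4, 4.5) and ended near (1.2, 4.6).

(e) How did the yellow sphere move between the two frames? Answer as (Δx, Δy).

(1.1, 1.4)

The yellow sphere was at about (8.1, 0.9) and moved to about (9.2, 2.3).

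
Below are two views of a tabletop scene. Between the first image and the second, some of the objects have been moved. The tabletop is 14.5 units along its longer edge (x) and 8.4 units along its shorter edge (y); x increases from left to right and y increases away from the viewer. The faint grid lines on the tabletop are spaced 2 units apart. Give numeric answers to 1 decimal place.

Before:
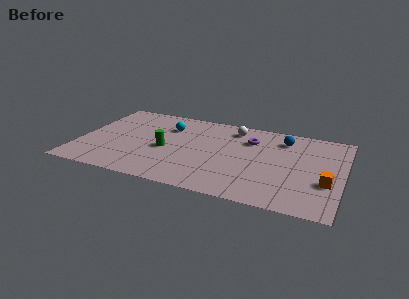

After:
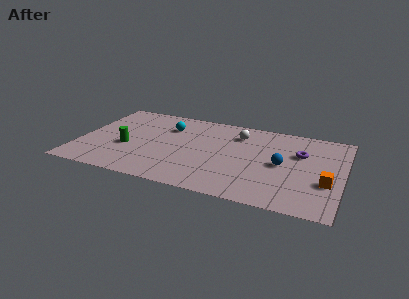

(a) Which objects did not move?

the orange cube and the cyan sphere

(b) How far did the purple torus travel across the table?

2.9

The purple torus was near (9.3, 6.1) before and (12.1, 5.5) after, so it travelled √(2.8² + 0.6²) ≈ 2.9 units.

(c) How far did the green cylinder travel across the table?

2.1

The green cylinder moved from about (4.8, 3.7) to (2.7, 3.3), a distance of √(2.1² + 0.4²) ≈ 2.1.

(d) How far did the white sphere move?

0.6

The white sphere moved from about (8.3, 7.0) to (8.6, 6.5), a distance of √(0.3² + 0.5²) ≈ 0.6.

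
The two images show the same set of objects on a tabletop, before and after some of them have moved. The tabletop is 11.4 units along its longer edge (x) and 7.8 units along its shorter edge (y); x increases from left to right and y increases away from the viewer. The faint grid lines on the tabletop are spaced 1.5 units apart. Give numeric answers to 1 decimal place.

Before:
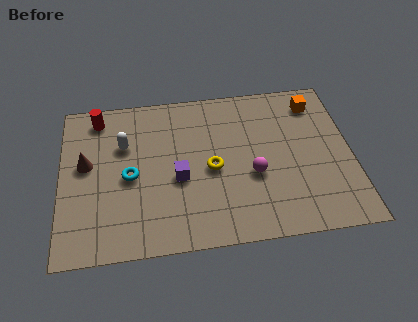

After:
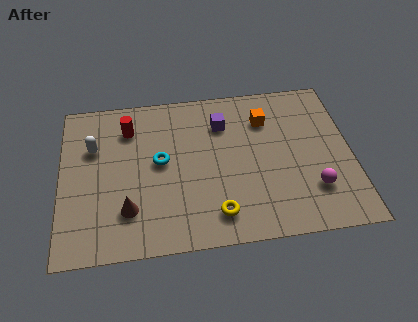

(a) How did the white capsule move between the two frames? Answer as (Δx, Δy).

(-1.2, 0.0)

The white capsule started near (2.5, 5.2) and ended near (1.3, 5.2).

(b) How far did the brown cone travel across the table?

2.9

From (1.0, 4.4) to (2.6, 2.0), the brown cone covered √(1.6² + 2.4²) ≈ 2.9 units.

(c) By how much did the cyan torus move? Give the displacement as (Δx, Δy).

(1.2, 0.6)

The cyan torus started near (2.7, 3.6) and ended near (3.9, 4.2).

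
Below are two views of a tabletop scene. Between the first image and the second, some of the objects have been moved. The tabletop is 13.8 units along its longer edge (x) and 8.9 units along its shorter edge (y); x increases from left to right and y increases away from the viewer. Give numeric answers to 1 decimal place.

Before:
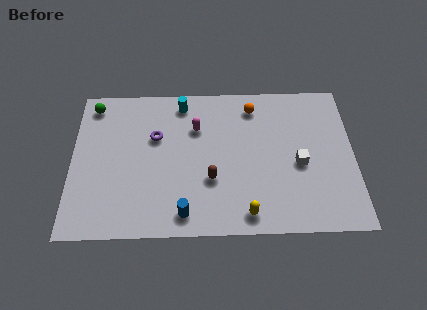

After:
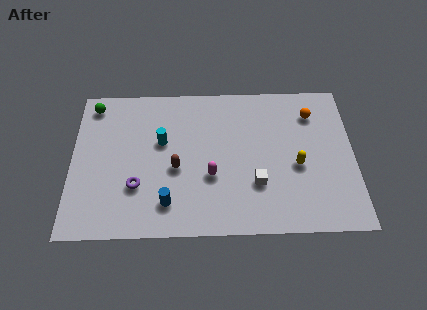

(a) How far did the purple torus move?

3.0

From (4.1, 5.7) to (3.2, 2.8), the purple torus covered √(0.9² + 2.9²) ≈ 3.0 units.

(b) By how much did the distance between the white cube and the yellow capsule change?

-1.6

The distance was about 3.8 in the first image and 2.2 in the second, so they moved 1.6 units closer together.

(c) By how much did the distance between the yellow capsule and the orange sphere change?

-3.1

The distance was about 6.3 in the first image and 3.2 in the second, so they moved 3.1 units closer together.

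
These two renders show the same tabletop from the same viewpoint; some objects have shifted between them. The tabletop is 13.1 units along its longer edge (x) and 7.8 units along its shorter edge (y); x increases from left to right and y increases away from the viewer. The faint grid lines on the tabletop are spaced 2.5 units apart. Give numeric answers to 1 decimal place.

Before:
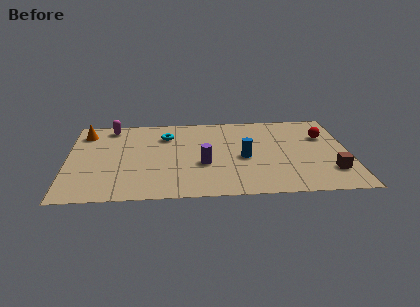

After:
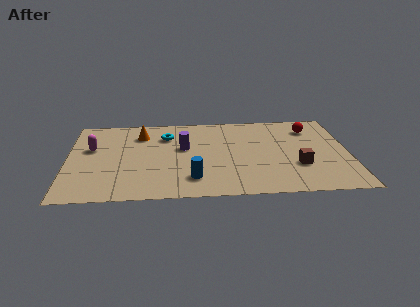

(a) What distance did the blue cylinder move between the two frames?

3.0

The blue cylinder moved from about (8.2, 3.5) to (5.8, 1.7), a distance of √(2.4² + 1.8²) ≈ 3.0.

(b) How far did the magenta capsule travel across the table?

2.2

The magenta capsule moved from about (2.0, 6.8) to (1.1, 4.8), a distance of √(0.9² + 2.0²) ≈ 2.2.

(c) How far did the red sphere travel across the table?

1.0

The red sphere was near (12.0, 5.3) before and (11.4, 6.1) after, so it travelled √(0.6² + 0.8²) ≈ 1.0 units.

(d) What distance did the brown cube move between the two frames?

1.6

From (12.2, 2.0) to (10.7, 2.6), the brown cube covered √(1.5² + 0.6²) ≈ 1.6 units.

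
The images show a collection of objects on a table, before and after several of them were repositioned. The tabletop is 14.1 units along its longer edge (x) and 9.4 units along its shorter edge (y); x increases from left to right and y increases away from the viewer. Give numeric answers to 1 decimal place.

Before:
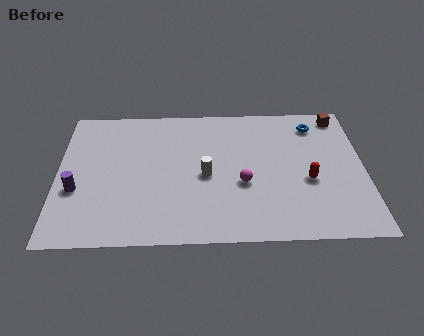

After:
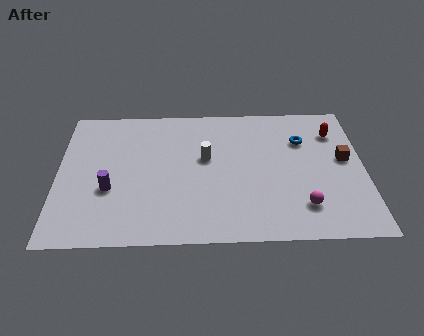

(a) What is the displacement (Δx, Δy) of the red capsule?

(1.3, 3.3)

From the two frames, the red capsule sits at roughly (11.5, 3.8) before and (12.8, 7.1) after.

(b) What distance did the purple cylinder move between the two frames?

1.5

The purple cylinder moved from about (0.9, 3.5) to (2.4, 3.5), a distance of √(1.5² + 0.0²) ≈ 1.5.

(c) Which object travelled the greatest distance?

the red capsule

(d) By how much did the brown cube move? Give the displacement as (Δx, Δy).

(0.1, -3.1)

From the two frames, the brown cube sits at roughly (13.1, 8.3) before and (13.2, 5.2) after.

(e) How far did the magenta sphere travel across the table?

3.1

From (8.5, 3.7) to (11.2, 2.1), the magenta sphere covered √(2.7² + 1.6²) ≈ 3.1 units.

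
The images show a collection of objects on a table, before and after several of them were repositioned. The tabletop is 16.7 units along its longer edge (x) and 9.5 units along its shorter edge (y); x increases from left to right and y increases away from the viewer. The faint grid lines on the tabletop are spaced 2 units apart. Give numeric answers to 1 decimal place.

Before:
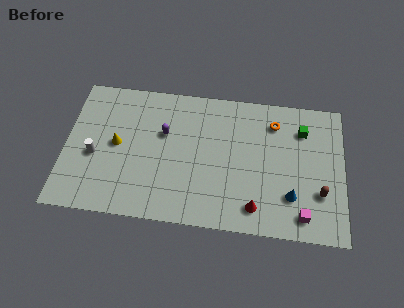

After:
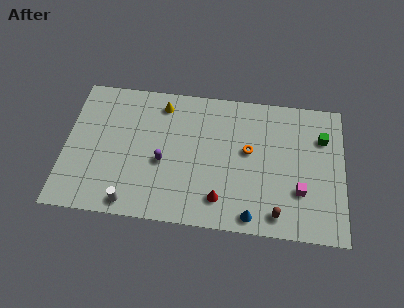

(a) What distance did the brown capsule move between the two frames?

3.0

The brown capsule was near (15.3, 3.0) before and (12.8, 1.3) after, so it travelled √(2.5² + 1.7²) ≈ 3.0 units.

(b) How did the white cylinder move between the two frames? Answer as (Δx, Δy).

(2.3, -3.0)

The white cylinder started near (1.8, 4.0) and ended near (4.1, 1.0).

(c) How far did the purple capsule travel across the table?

2.0

From (5.9, 6.0) to (5.9, 4.0), the purple capsule covered √(0.0² + 2.0²) ≈ 2.0 units.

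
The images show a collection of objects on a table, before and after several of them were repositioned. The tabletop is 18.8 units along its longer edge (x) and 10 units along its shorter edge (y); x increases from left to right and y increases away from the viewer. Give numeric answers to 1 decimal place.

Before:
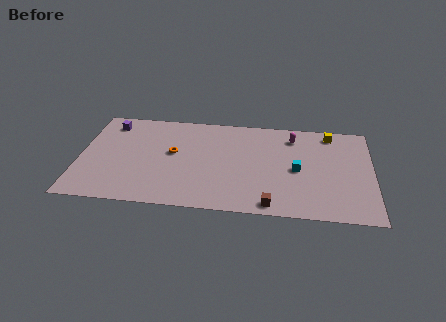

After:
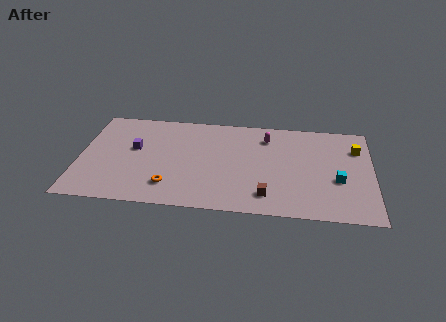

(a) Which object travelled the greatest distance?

the orange torus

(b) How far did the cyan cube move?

2.7

The cyan cube was near (14.0, 4.7) before and (16.6, 3.9) after, so it travelled √(2.6² + 0.8²) ≈ 2.7 units.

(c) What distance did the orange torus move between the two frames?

3.4

The orange torus moved from about (6.0, 5.6) to (5.9, 2.2), a distance of √(0.1² + 3.4²) ≈ 3.4.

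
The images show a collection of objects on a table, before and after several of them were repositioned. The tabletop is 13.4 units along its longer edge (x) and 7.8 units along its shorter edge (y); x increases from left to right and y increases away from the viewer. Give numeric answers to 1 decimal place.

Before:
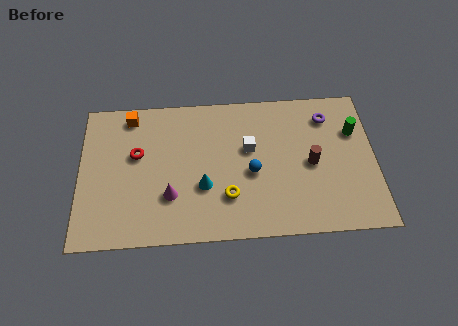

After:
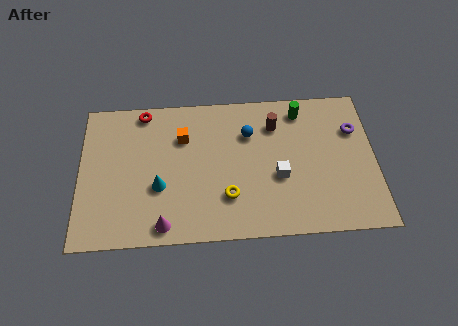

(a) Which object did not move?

the yellow torus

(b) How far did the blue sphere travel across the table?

2.1

The blue sphere moved from about (7.8, 3.4) to (7.7, 5.5), a distance of √(0.1² + 2.1²) ≈ 2.1.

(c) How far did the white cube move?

2.1

The white cube was near (7.7, 4.7) before and (9.0, 3.1) after, so it travelled √(1.3² + 1.6²) ≈ 2.1 units.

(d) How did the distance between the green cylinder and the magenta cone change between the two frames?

-0.4

They were about 8.9 units apart before and 8.5 after — 0.4 units closer together.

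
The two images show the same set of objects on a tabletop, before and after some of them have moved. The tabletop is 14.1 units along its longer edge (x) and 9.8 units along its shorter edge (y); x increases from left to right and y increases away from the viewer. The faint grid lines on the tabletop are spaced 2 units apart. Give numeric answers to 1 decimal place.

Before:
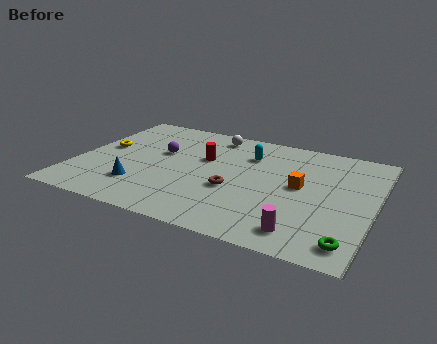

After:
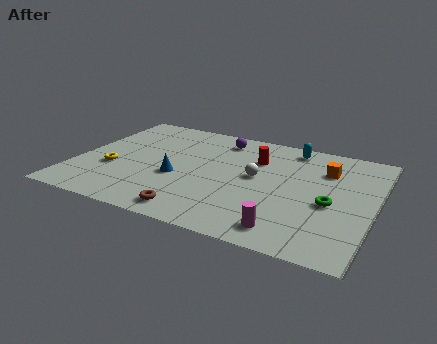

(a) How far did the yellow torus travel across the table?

1.9

From (1.1, 5.4) to (1.8, 3.6), the yellow torus covered √(0.7² + 1.8²) ≈ 1.9 units.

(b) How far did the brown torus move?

3.0

From (7.6, 3.8) to (6.1, 1.2), the brown torus covered √(1.5² + 2.6²) ≈ 3.0 units.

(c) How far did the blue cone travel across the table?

2.1

The blue cone was near (3.3, 2.5) before and (4.9, 3.9) after, so it travelled √(1.6² + 1.4²) ≈ 2.1 units.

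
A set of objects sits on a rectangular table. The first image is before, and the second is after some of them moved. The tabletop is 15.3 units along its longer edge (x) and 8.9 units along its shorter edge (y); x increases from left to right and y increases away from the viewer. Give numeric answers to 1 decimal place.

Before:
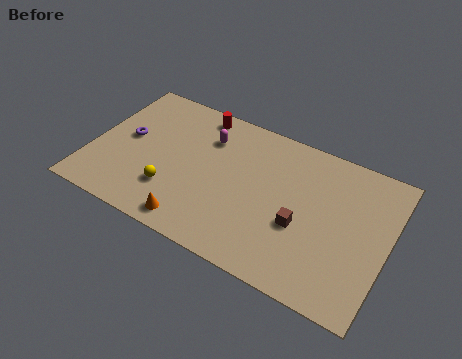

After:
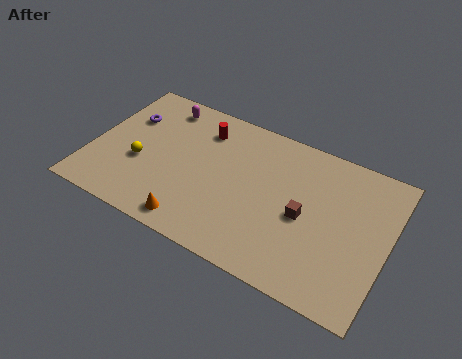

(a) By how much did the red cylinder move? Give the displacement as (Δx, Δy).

(0.4, -0.9)

The red cylinder was at about (5.0, 7.9) and moved to about (5.4, 7.0).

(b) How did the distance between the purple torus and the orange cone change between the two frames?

+1.1

Before: roughly 5.5 units apart; after: 6.6. That's 1.1 units further apart.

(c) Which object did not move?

the orange cone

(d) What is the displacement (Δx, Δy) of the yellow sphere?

(-1.8, 1.0)

From the two frames, the yellow sphere sits at roughly (4.4, 2.5) before and (2.6, 3.5) after.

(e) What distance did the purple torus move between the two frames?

1.3

From (1.7, 4.8) to (1.5, 6.1), the purple torus covered √(0.2² + 1.3²) ≈ 1.3 units.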